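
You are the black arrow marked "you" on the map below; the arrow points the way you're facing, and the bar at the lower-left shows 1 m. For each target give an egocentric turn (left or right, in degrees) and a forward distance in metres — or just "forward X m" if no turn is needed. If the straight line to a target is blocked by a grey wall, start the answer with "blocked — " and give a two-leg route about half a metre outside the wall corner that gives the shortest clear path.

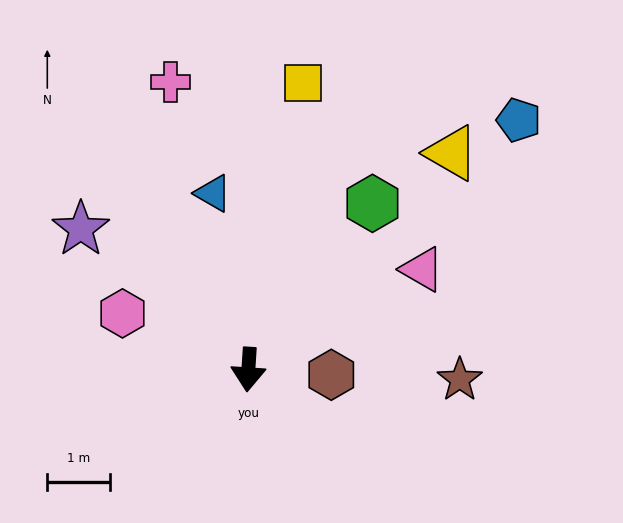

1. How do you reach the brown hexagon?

turn left 90°, forward 1.3 m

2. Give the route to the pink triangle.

turn left 124°, forward 3.2 m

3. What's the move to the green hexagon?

turn left 147°, forward 3.3 m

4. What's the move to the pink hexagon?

turn right 110°, forward 2.2 m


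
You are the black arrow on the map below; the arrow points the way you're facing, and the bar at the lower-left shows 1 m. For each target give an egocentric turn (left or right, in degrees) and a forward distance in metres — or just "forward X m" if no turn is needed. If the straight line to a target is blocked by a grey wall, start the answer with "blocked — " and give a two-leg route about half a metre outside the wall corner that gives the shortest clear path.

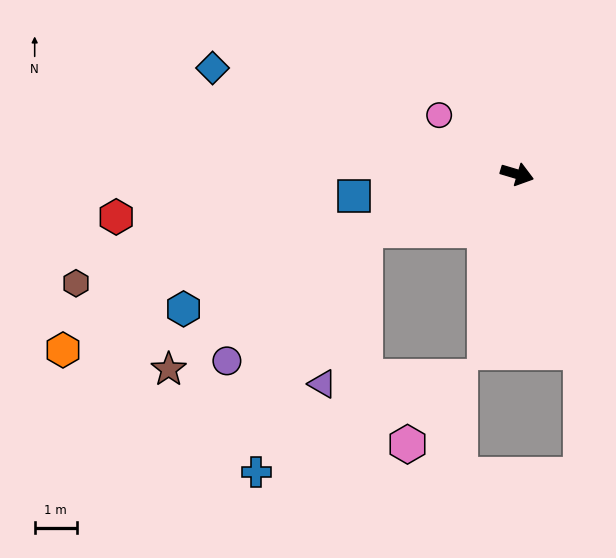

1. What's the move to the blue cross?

blocked — turn right 143°, forward 3.9 m, then turn left 45°, forward 6.3 m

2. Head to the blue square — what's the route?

turn right 156°, forward 3.9 m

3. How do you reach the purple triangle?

blocked — turn right 143°, forward 3.9 m, then turn left 54°, forward 3.8 m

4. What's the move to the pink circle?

turn left 159°, forward 2.3 m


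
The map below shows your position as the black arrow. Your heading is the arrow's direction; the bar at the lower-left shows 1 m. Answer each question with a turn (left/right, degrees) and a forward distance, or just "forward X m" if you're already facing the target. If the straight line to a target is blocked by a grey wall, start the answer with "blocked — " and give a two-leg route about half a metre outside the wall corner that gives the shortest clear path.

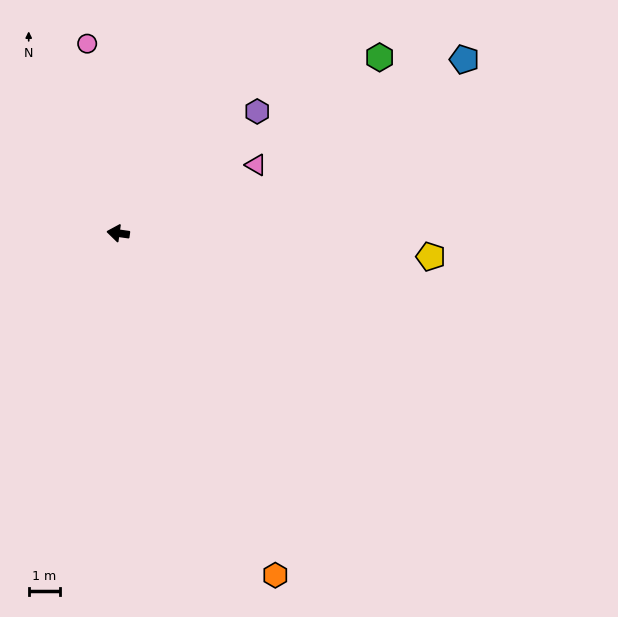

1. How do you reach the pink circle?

turn right 73°, forward 6.2 m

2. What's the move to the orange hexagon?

turn left 123°, forward 12.1 m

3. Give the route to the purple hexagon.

turn right 131°, forward 5.9 m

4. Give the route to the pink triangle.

turn right 146°, forward 4.9 m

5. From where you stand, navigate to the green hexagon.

turn right 138°, forward 10.1 m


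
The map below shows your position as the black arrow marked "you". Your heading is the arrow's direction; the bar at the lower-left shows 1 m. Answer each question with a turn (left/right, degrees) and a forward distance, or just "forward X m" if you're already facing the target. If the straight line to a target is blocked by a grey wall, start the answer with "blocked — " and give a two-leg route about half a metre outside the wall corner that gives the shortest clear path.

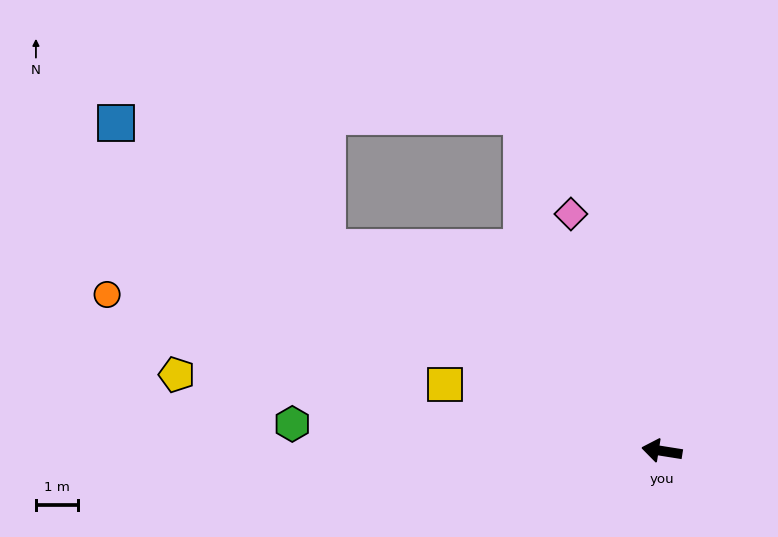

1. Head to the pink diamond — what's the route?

turn right 60°, forward 6.0 m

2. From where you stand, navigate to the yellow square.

turn right 8°, forward 5.4 m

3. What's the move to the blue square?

turn right 22°, forward 15.2 m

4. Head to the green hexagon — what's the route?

turn left 5°, forward 8.8 m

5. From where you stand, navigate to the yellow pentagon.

forward 11.7 m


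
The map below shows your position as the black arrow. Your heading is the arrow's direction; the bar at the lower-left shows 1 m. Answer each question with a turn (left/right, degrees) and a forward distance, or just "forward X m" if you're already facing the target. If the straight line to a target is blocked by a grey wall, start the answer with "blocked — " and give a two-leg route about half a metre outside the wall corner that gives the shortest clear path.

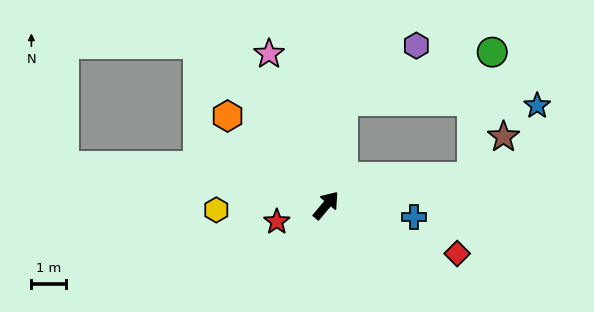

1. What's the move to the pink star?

turn left 61°, forward 4.6 m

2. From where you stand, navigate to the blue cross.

turn right 58°, forward 2.5 m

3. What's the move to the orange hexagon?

turn left 88°, forward 3.8 m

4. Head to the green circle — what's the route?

blocked — turn left 31°, forward 3.0 m, then turn right 63°, forward 4.5 m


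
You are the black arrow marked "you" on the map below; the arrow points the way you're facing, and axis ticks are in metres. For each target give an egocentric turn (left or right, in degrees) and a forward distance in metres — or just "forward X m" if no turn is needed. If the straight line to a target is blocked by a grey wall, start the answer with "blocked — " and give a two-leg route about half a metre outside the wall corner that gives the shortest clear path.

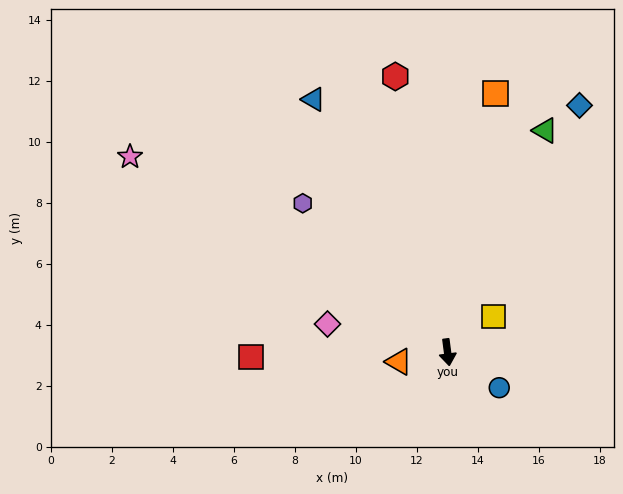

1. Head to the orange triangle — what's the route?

turn right 86°, forward 1.6 m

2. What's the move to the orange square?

turn left 162°, forward 8.6 m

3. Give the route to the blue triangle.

turn right 159°, forward 9.4 m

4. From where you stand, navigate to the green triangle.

turn left 149°, forward 7.9 m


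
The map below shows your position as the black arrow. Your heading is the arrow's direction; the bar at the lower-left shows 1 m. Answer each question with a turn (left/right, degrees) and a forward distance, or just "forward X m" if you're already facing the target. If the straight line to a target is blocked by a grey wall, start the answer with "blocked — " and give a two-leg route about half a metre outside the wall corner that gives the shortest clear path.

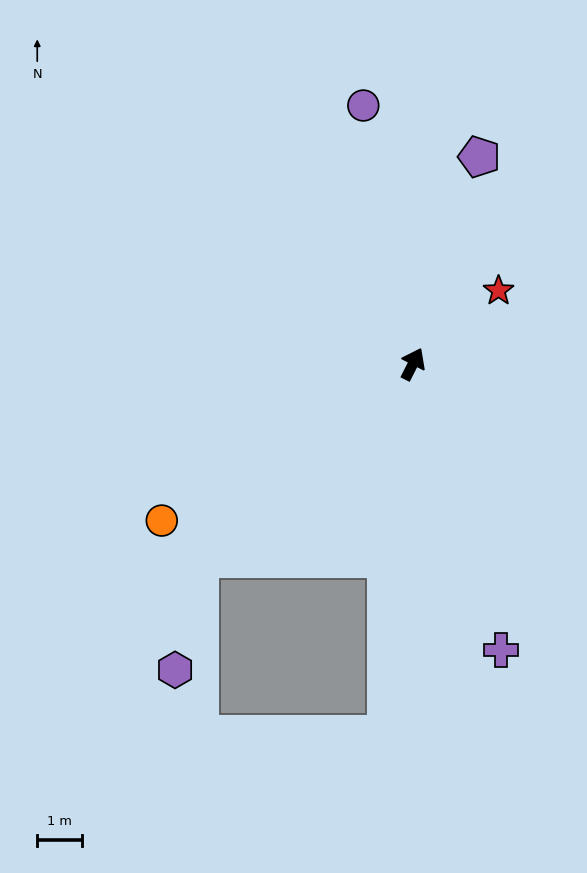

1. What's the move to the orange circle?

turn left 149°, forward 6.6 m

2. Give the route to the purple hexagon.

blocked — turn left 159°, forward 6.4 m, then turn left 36°, forward 2.5 m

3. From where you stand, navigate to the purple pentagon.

turn left 9°, forward 4.8 m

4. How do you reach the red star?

turn right 22°, forward 2.5 m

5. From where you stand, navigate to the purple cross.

turn right 136°, forward 6.7 m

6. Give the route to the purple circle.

turn left 38°, forward 5.9 m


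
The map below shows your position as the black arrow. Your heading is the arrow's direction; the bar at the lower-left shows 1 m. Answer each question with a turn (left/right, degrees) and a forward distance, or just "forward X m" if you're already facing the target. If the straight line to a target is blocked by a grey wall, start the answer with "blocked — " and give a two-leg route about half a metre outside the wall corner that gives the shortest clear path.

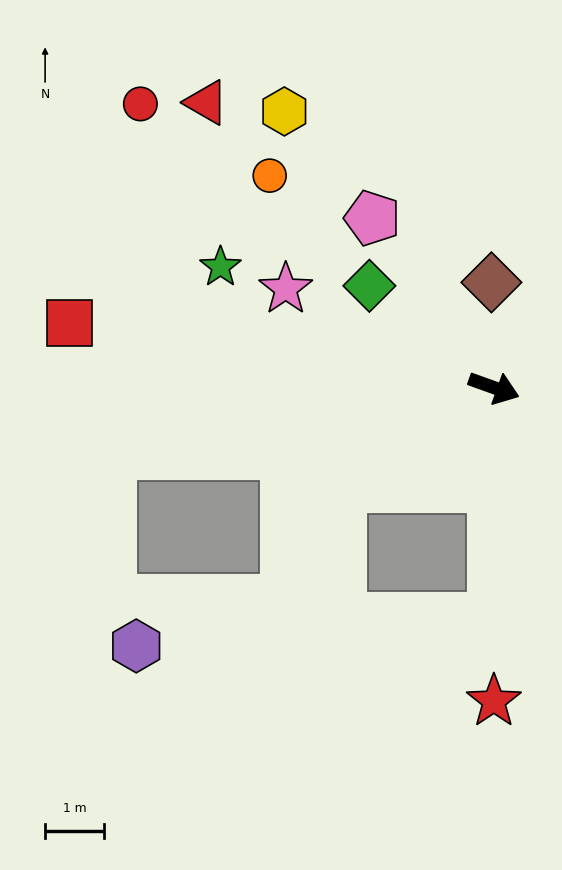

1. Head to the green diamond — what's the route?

turn left 161°, forward 2.7 m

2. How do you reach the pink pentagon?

turn left 145°, forward 3.5 m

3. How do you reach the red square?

turn right 169°, forward 7.3 m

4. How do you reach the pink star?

turn left 174°, forward 3.9 m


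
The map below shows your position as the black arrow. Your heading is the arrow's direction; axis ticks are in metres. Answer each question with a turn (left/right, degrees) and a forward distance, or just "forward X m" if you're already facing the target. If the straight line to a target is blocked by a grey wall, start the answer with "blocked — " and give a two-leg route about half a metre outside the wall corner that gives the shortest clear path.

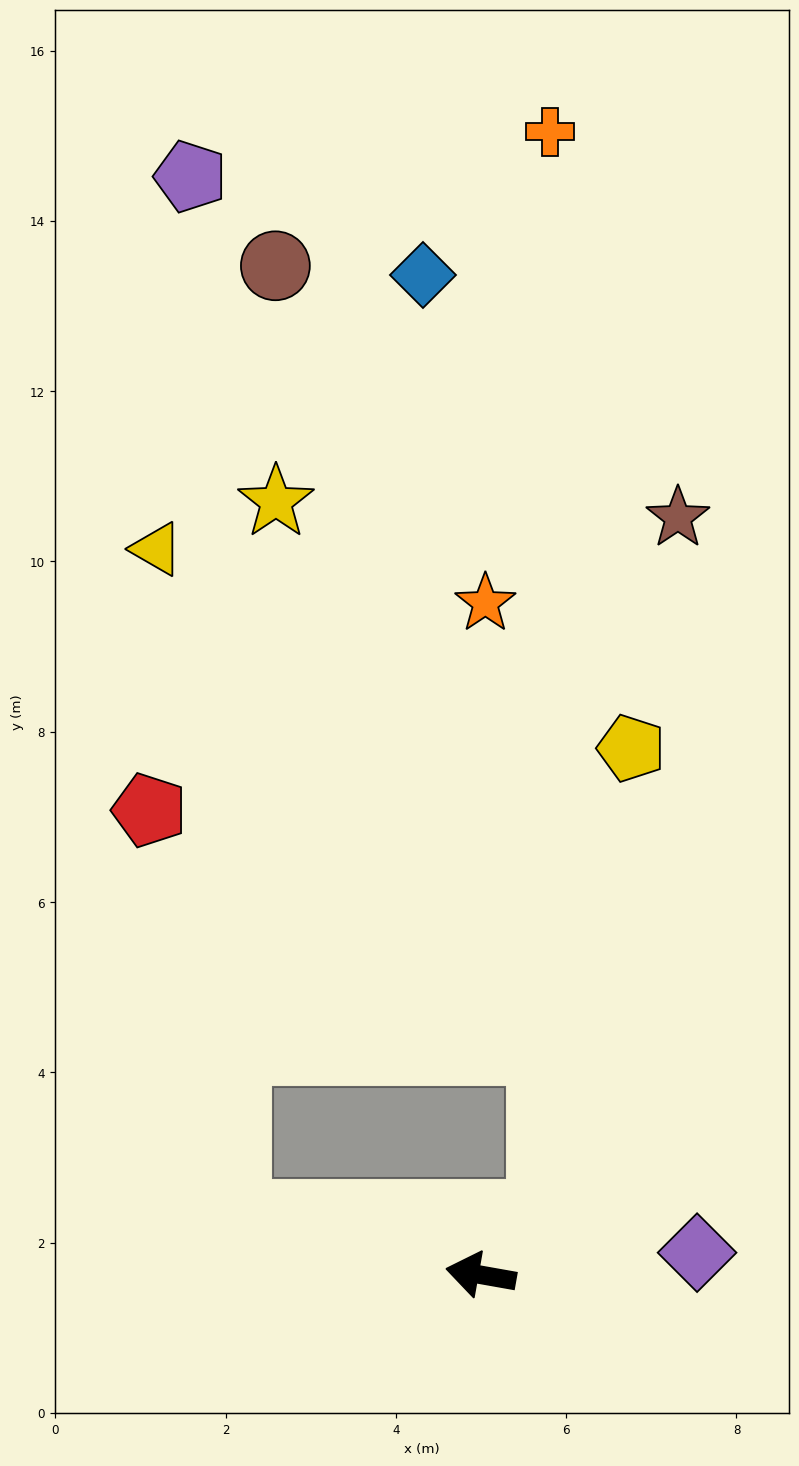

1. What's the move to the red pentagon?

blocked — turn right 3°, forward 3.0 m, then turn right 65°, forward 4.9 m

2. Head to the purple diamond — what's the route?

turn right 164°, forward 2.6 m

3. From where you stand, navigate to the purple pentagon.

blocked — turn right 3°, forward 3.0 m, then turn right 75°, forward 12.2 m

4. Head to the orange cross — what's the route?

blocked — turn right 127°, forward 1.0 m, then turn left 47°, forward 12.7 m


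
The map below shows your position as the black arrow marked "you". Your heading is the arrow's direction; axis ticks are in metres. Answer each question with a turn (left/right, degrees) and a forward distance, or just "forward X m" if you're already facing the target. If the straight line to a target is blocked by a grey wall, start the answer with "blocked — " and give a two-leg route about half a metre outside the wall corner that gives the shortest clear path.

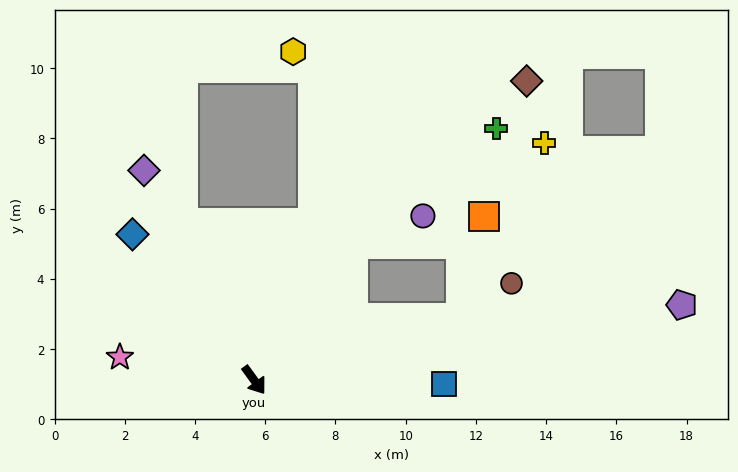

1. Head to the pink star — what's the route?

turn right 136°, forward 3.9 m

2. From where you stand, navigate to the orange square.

blocked — turn left 71°, forward 6.2 m, then turn left 60°, forward 3.0 m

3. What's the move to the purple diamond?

turn left 172°, forward 6.7 m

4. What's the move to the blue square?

turn left 53°, forward 5.4 m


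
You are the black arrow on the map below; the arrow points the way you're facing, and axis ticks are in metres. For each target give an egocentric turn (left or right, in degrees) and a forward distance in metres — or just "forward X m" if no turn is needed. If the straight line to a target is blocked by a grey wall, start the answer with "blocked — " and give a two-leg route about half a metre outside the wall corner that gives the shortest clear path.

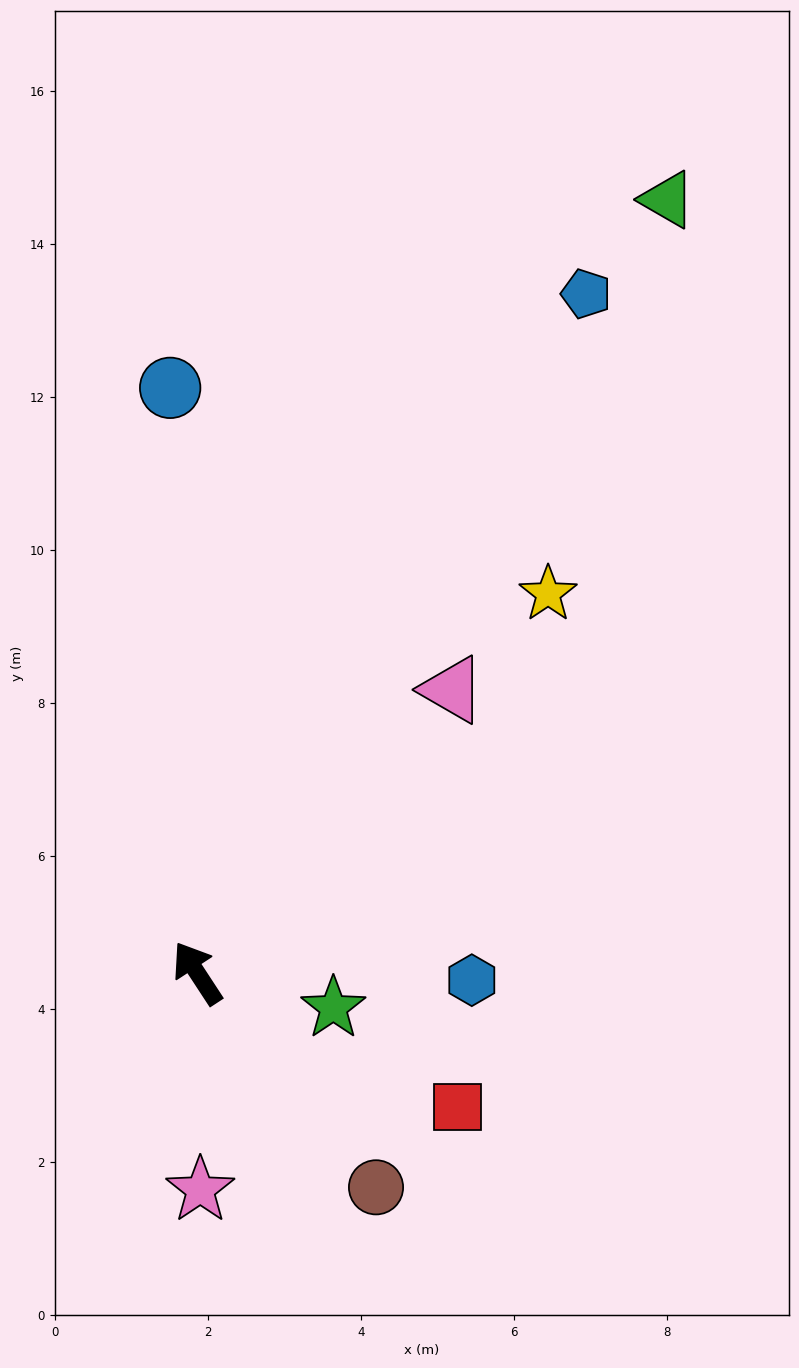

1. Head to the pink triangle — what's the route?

turn right 75°, forward 5.0 m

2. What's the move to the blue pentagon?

turn right 63°, forward 10.2 m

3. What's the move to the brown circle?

turn right 173°, forward 3.6 m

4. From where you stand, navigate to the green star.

turn right 138°, forward 1.8 m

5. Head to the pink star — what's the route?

turn left 148°, forward 2.8 m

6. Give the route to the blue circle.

turn right 31°, forward 7.7 m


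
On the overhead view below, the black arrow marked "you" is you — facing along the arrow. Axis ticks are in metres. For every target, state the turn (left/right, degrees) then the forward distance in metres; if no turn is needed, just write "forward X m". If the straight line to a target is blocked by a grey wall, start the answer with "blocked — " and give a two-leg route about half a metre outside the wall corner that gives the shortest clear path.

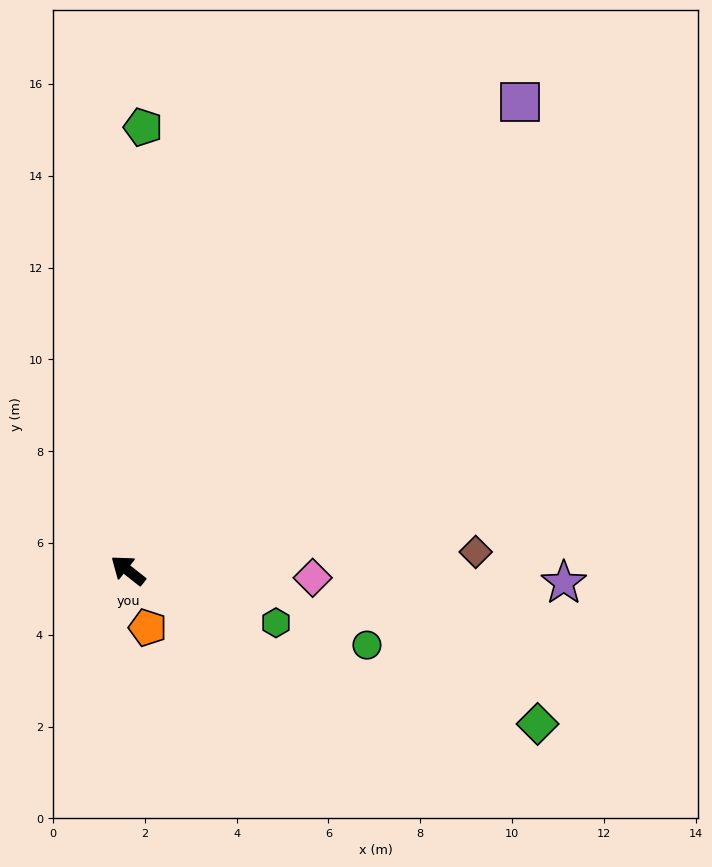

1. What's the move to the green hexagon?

turn right 161°, forward 3.4 m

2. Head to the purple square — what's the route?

turn right 92°, forward 13.3 m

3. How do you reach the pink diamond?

turn right 144°, forward 4.0 m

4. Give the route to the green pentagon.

turn right 54°, forward 9.7 m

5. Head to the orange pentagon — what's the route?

turn left 147°, forward 1.3 m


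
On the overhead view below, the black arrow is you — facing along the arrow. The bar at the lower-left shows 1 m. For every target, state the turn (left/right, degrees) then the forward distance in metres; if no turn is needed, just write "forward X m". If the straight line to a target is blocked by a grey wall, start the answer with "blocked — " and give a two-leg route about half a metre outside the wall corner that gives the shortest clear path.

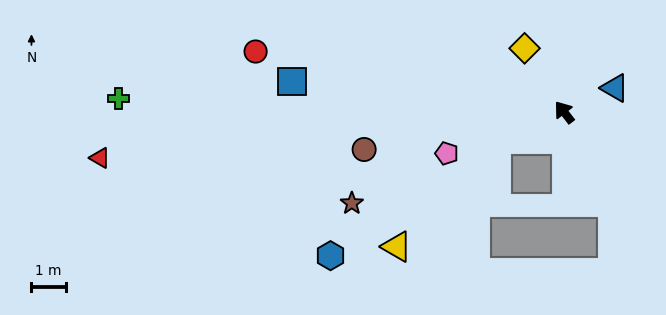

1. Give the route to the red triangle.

turn left 58°, forward 13.6 m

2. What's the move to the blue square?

turn left 46°, forward 8.0 m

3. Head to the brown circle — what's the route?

turn left 63°, forward 5.9 m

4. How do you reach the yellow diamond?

turn right 6°, forward 2.2 m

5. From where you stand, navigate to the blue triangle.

turn right 102°, forward 1.6 m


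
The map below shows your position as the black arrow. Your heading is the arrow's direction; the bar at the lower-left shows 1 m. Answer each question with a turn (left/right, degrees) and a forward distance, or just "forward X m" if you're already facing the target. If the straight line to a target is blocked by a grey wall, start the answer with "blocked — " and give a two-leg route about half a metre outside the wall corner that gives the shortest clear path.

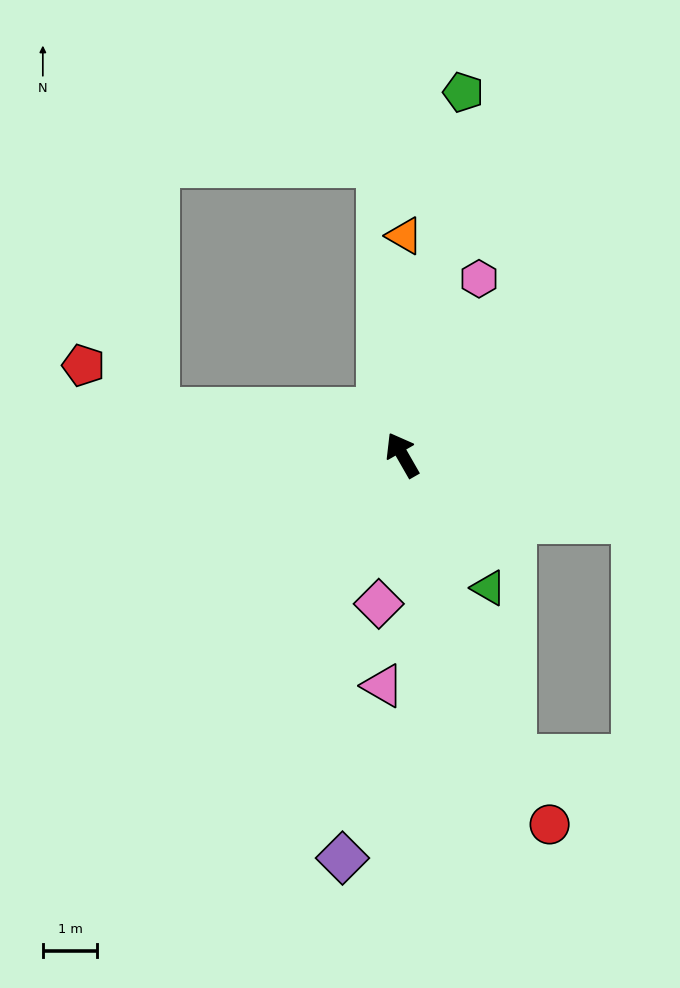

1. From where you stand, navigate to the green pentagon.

turn right 39°, forward 6.8 m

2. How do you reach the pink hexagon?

turn right 53°, forward 3.5 m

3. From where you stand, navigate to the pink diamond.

turn left 141°, forward 2.8 m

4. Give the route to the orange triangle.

turn right 30°, forward 4.0 m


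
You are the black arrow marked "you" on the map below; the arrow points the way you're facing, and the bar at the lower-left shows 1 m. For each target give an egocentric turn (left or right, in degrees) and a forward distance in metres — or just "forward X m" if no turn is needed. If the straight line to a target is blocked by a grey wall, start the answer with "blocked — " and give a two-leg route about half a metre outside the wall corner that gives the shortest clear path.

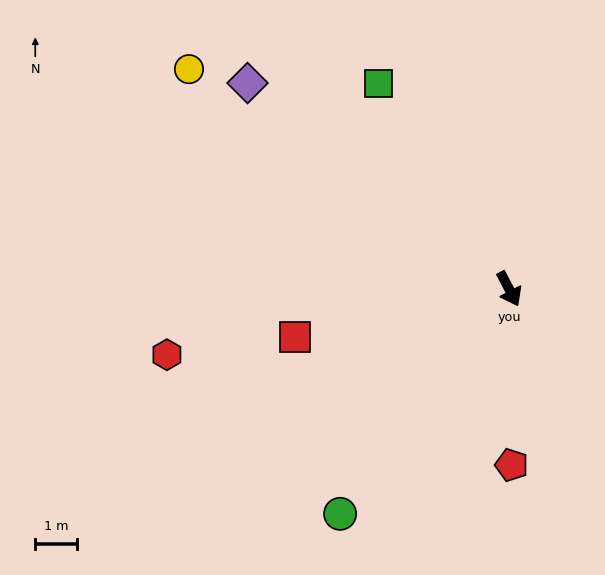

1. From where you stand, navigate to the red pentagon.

turn right 27°, forward 4.2 m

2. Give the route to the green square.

turn right 175°, forward 5.8 m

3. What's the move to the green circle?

turn right 64°, forward 6.7 m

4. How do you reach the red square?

turn right 105°, forward 5.2 m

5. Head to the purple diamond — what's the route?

turn right 156°, forward 8.0 m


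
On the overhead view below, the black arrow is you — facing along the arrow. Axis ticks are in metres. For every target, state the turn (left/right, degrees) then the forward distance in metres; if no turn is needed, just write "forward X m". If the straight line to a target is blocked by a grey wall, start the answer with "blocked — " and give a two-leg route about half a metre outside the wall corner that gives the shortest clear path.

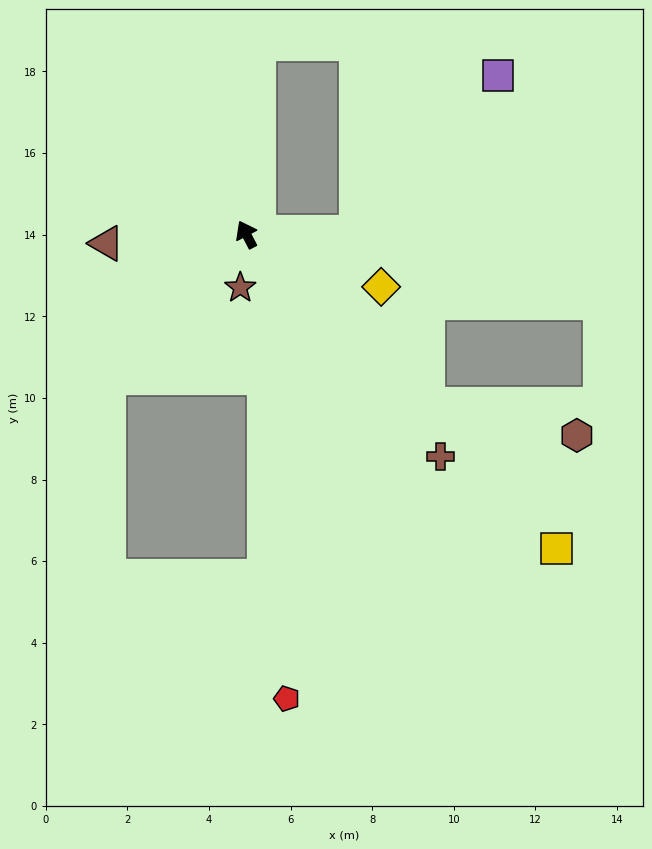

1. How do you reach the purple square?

blocked — turn right 116°, forward 2.7 m, then turn left 46°, forward 5.2 m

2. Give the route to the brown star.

turn left 146°, forward 1.3 m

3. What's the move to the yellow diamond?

turn right 139°, forward 3.5 m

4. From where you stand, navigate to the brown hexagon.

blocked — turn right 161°, forward 6.1 m, then turn left 32°, forward 3.7 m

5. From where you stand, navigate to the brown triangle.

turn left 66°, forward 3.4 m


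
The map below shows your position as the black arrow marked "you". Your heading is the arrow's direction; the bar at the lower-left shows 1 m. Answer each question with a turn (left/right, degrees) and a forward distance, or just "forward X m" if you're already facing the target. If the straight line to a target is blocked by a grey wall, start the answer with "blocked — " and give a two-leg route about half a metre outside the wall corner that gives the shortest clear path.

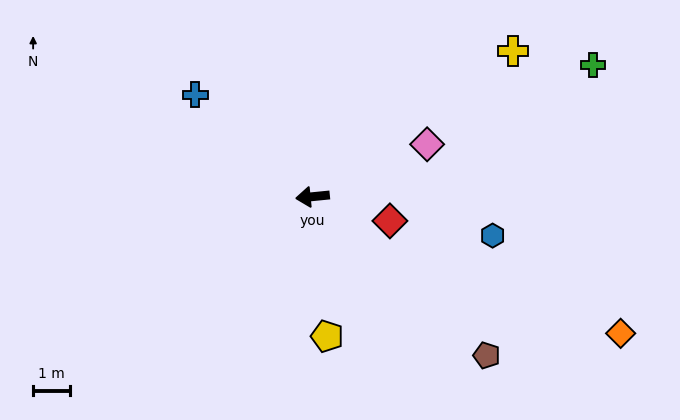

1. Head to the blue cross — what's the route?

turn right 47°, forward 4.2 m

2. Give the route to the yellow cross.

turn right 150°, forward 6.8 m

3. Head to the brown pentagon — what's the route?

turn left 132°, forward 6.4 m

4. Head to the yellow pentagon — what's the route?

turn left 90°, forward 3.8 m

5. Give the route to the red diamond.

turn left 157°, forward 2.2 m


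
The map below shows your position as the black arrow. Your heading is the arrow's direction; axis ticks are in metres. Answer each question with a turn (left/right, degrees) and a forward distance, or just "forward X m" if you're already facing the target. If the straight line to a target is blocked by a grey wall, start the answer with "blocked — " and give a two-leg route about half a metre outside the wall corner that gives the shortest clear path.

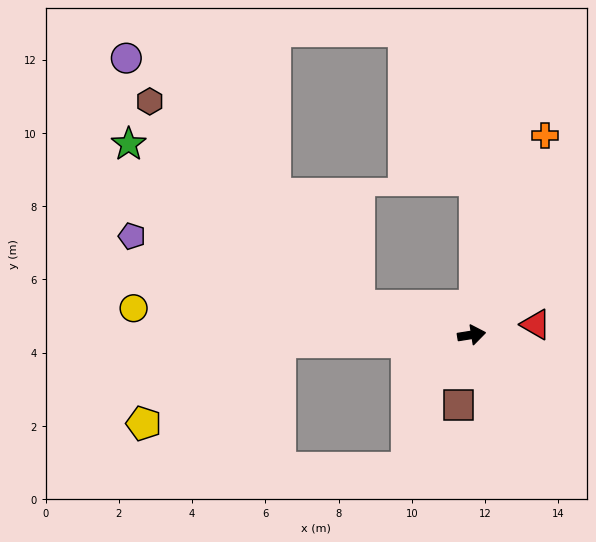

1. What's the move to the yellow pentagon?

blocked — turn left 173°, forward 5.2 m, then turn left 29°, forward 4.3 m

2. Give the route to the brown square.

turn right 110°, forward 2.0 m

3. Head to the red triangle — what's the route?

forward 1.8 m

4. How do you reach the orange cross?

turn left 61°, forward 5.8 m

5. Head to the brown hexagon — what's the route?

blocked — turn left 156°, forward 3.2 m, then turn right 29°, forward 8.0 m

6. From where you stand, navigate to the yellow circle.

turn left 166°, forward 9.3 m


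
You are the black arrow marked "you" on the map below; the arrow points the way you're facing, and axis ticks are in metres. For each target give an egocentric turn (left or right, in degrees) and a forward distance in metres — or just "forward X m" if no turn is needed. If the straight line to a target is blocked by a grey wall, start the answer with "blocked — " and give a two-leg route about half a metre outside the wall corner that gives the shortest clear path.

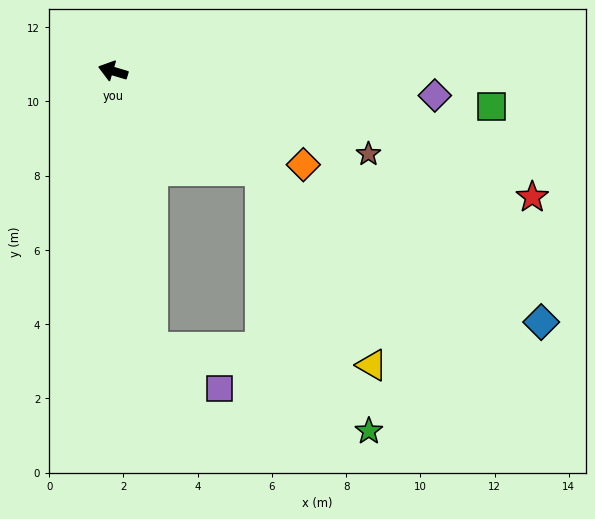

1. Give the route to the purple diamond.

turn right 168°, forward 8.7 m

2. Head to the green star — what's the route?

blocked — turn left 163°, forward 4.8 m, then turn right 34°, forward 7.6 m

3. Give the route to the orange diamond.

turn left 170°, forward 5.7 m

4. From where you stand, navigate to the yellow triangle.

blocked — turn left 163°, forward 4.8 m, then turn right 27°, forward 6.0 m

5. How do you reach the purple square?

blocked — turn left 115°, forward 7.5 m, then turn left 50°, forward 2.1 m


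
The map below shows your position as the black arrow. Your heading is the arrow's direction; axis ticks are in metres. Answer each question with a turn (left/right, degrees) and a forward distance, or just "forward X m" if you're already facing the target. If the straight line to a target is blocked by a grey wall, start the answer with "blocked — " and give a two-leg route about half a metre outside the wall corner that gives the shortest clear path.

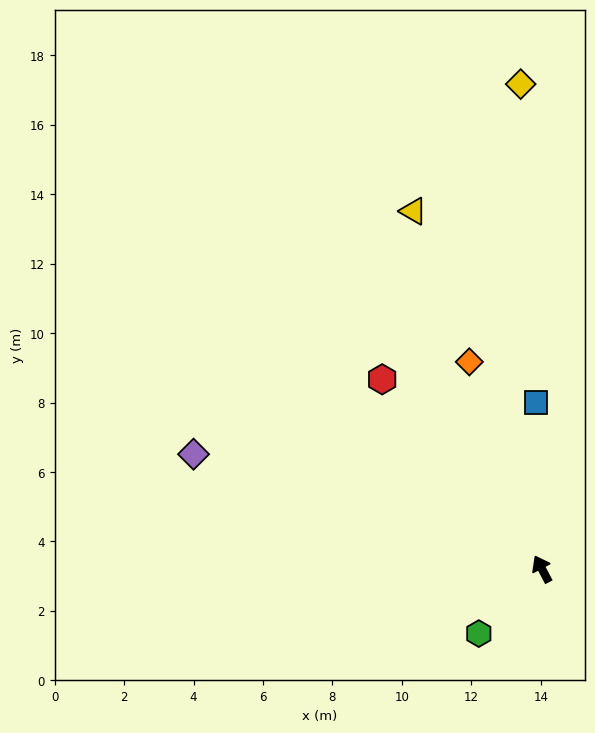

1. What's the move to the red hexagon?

turn left 12°, forward 7.1 m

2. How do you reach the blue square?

turn right 26°, forward 4.8 m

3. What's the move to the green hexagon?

turn left 108°, forward 2.6 m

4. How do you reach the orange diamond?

turn right 8°, forward 6.3 m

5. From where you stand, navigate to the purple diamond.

turn left 44°, forward 10.6 m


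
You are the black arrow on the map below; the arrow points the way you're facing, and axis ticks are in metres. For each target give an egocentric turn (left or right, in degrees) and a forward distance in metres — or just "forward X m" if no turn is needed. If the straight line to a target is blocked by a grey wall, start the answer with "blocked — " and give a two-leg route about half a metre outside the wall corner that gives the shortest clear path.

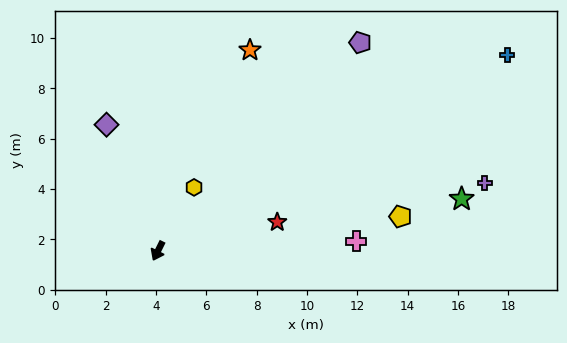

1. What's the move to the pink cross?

turn left 119°, forward 7.9 m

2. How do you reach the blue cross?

turn left 146°, forward 15.9 m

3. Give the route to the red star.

turn left 130°, forward 4.9 m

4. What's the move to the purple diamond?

turn right 131°, forward 5.4 m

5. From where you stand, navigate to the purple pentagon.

turn left 162°, forward 11.5 m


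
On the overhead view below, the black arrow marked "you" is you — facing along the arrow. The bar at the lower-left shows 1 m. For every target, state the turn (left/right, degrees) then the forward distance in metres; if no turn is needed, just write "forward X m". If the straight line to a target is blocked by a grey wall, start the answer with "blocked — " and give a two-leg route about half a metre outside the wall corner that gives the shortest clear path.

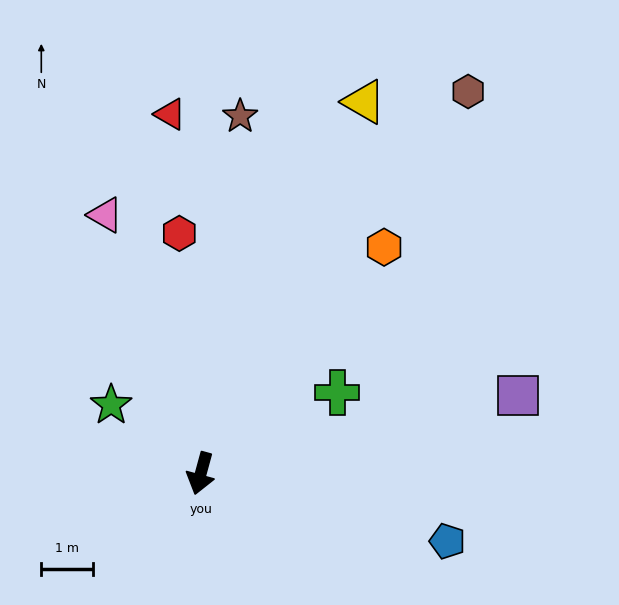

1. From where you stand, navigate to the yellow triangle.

turn left 172°, forward 7.8 m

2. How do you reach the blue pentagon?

turn left 90°, forward 4.9 m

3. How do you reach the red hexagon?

turn right 160°, forward 4.6 m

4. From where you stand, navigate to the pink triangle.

turn right 144°, forward 5.3 m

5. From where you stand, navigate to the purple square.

turn left 119°, forward 6.3 m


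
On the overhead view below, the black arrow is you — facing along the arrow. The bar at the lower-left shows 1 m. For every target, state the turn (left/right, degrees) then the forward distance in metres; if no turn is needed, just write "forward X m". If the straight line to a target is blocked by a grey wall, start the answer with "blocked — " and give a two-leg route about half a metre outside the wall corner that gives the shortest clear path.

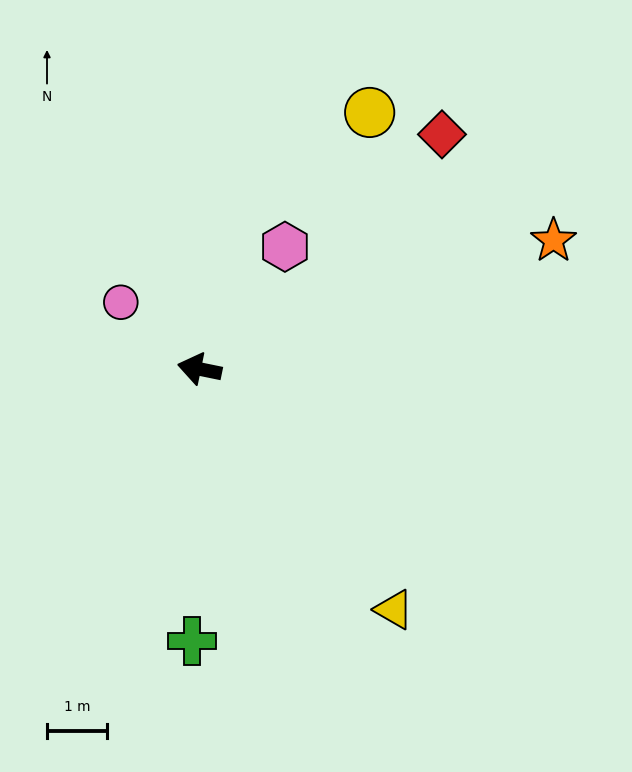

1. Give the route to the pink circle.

turn right 29°, forward 1.7 m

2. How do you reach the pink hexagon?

turn right 113°, forward 2.5 m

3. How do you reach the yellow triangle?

turn left 141°, forward 5.2 m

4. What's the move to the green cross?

turn left 100°, forward 4.5 m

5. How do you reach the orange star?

turn right 148°, forward 6.3 m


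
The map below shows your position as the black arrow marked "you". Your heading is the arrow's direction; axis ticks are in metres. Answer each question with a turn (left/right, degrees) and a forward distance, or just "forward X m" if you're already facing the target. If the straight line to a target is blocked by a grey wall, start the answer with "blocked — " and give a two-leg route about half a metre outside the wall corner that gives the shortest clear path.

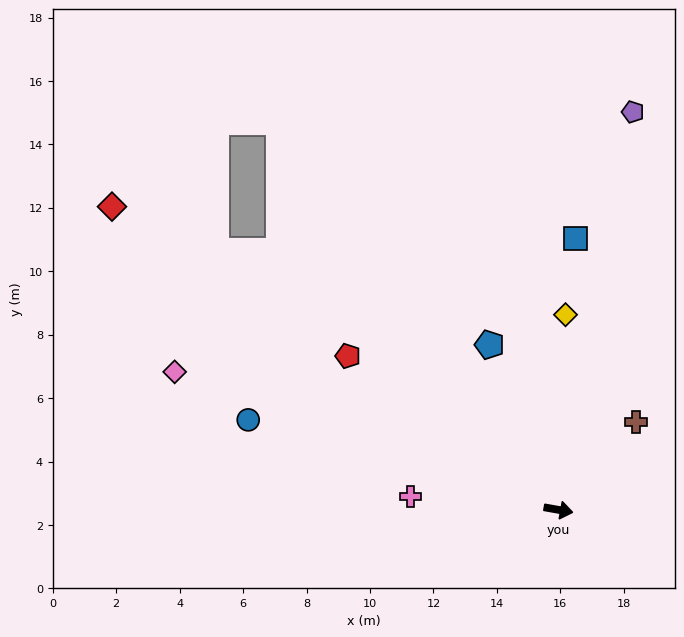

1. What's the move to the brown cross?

turn left 59°, forward 3.7 m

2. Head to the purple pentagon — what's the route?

turn left 89°, forward 12.8 m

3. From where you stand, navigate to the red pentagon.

turn left 154°, forward 8.2 m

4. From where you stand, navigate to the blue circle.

turn left 174°, forward 10.2 m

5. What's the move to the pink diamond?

turn left 170°, forward 12.9 m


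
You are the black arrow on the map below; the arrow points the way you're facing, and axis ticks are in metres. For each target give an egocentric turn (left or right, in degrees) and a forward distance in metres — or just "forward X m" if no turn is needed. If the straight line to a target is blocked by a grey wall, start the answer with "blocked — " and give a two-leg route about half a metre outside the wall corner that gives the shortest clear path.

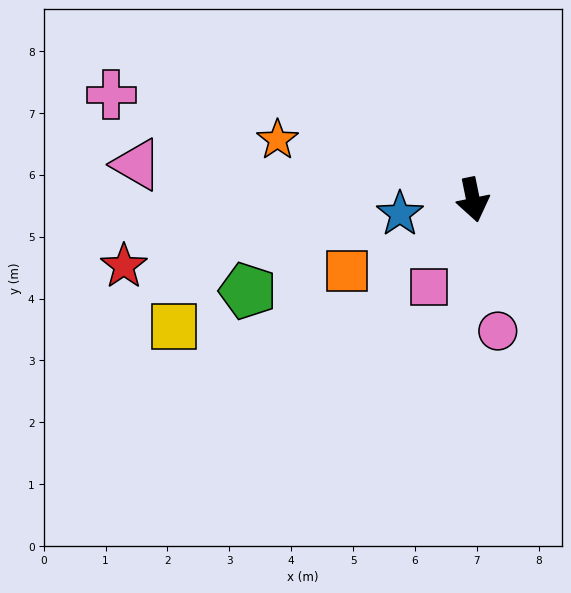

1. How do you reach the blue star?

turn right 91°, forward 1.2 m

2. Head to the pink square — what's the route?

turn right 38°, forward 1.6 m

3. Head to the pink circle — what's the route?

forward 2.2 m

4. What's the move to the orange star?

turn right 119°, forward 3.3 m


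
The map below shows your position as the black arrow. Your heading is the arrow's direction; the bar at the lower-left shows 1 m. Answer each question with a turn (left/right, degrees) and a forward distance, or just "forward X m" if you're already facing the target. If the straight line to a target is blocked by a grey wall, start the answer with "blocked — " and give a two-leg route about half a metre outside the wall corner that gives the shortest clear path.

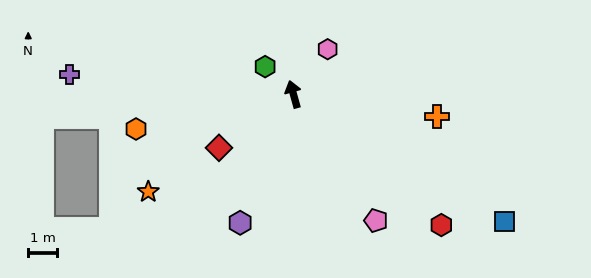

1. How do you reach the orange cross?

turn right 114°, forward 5.0 m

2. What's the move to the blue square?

turn right 137°, forward 8.4 m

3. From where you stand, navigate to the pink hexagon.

turn right 53°, forward 1.9 m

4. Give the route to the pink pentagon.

turn right 162°, forward 5.2 m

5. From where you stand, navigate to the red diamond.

turn left 110°, forward 3.1 m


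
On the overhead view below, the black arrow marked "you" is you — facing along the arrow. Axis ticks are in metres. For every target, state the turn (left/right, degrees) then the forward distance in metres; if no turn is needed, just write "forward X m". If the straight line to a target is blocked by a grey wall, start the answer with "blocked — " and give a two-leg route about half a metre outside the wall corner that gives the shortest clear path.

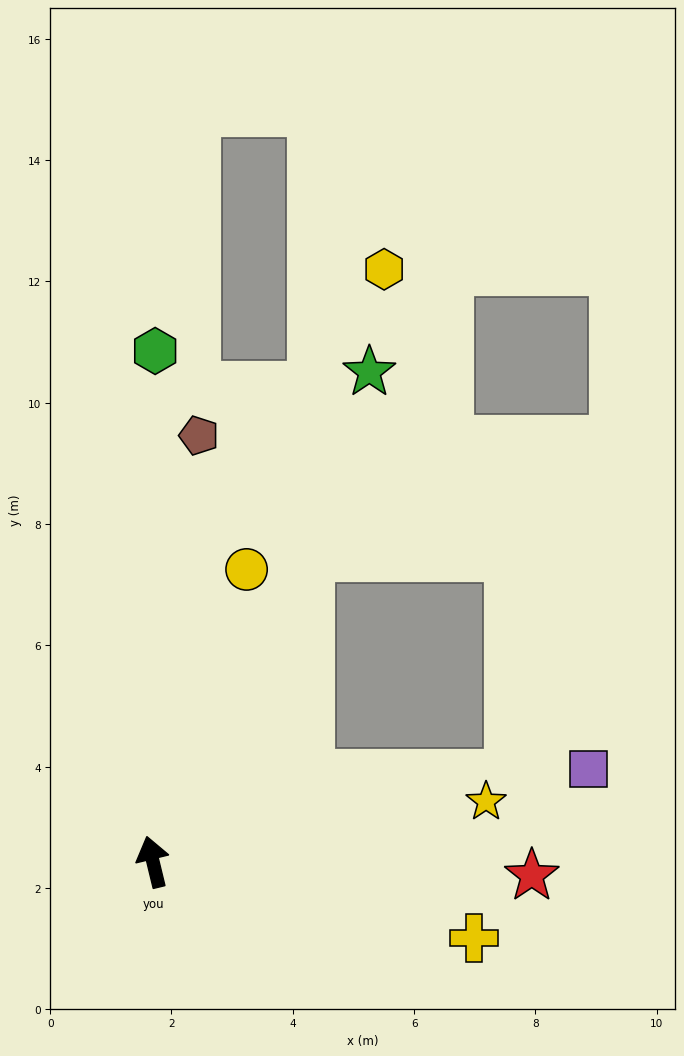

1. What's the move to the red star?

turn right 106°, forward 6.2 m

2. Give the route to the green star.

turn right 37°, forward 8.8 m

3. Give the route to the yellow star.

turn right 93°, forward 5.6 m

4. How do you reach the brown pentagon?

turn right 20°, forward 7.1 m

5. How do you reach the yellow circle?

turn right 31°, forward 5.1 m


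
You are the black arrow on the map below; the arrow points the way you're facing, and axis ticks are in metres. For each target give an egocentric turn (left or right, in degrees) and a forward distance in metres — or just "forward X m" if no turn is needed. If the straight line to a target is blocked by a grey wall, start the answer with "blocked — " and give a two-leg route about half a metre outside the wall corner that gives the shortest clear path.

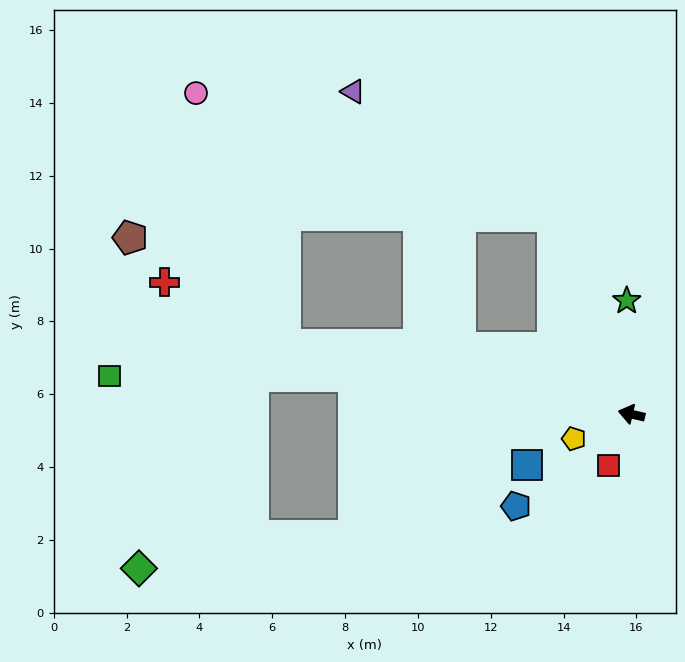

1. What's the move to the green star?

turn right 75°, forward 3.1 m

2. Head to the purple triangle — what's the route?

blocked — turn right 55°, forward 5.9 m, then turn left 36°, forward 6.4 m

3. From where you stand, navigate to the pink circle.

blocked — forward 9.7 m, then turn right 57°, forward 7.3 m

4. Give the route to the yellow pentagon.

turn left 36°, forward 1.7 m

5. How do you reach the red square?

turn left 79°, forward 1.5 m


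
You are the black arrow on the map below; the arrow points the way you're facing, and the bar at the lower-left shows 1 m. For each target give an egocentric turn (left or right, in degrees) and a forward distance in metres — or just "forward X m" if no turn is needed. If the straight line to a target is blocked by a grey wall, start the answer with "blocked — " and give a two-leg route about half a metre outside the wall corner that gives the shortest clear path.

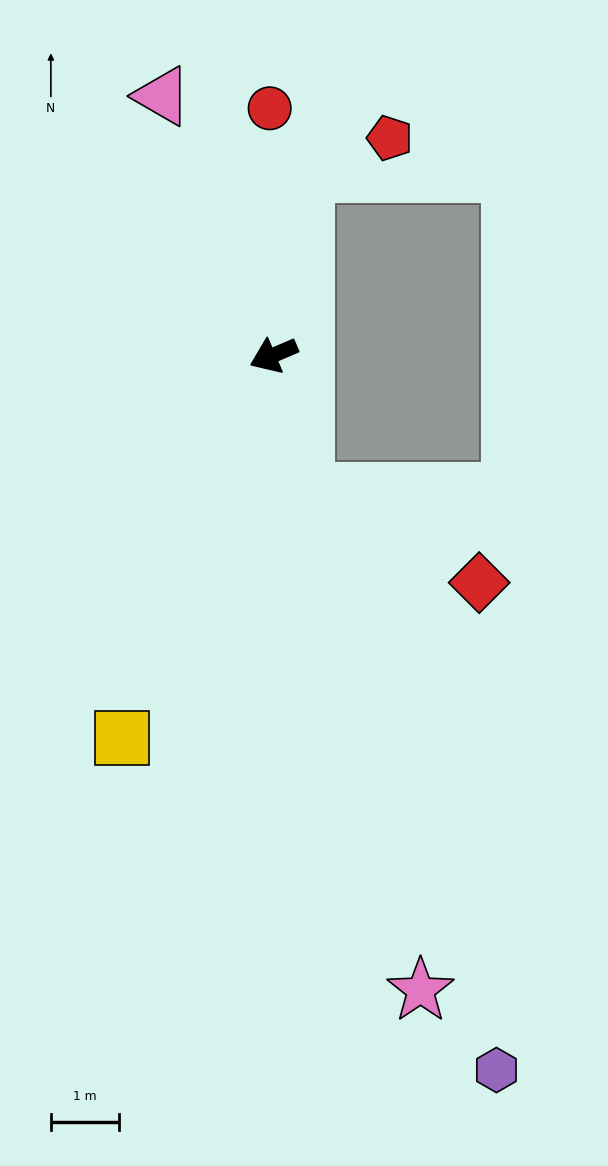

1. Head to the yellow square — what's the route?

turn left 45°, forward 6.0 m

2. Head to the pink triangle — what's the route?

turn right 90°, forward 4.1 m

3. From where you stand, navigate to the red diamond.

blocked — turn left 80°, forward 2.1 m, then turn left 49°, forward 2.9 m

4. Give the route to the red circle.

turn right 112°, forward 3.6 m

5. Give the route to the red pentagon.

blocked — turn right 123°, forward 2.7 m, then turn right 58°, forward 1.3 m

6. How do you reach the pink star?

turn left 80°, forward 9.5 m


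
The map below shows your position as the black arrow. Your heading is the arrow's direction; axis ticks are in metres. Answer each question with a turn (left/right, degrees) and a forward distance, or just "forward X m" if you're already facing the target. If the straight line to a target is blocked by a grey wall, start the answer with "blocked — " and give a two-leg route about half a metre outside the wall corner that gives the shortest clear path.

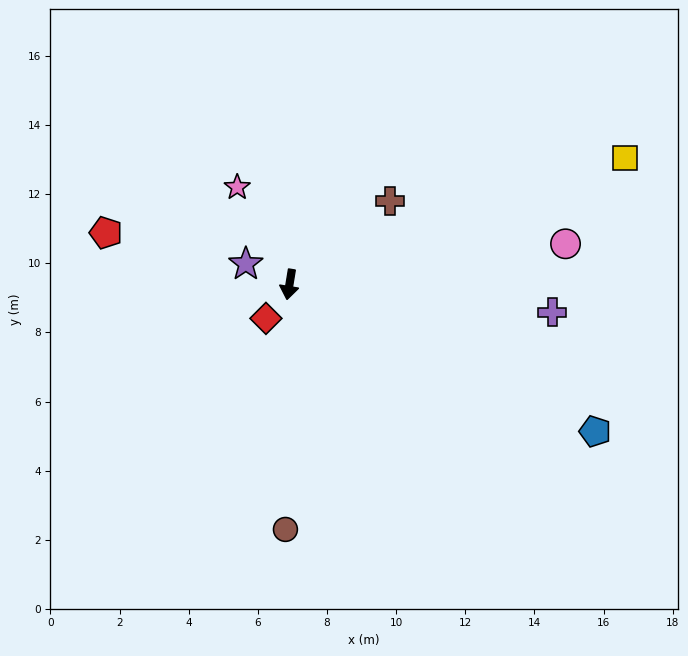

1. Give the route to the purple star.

turn right 106°, forward 1.4 m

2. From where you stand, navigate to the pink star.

turn right 142°, forward 3.2 m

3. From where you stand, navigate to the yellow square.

turn left 120°, forward 10.4 m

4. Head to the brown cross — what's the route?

turn left 139°, forward 3.8 m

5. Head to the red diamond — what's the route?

turn right 25°, forward 1.2 m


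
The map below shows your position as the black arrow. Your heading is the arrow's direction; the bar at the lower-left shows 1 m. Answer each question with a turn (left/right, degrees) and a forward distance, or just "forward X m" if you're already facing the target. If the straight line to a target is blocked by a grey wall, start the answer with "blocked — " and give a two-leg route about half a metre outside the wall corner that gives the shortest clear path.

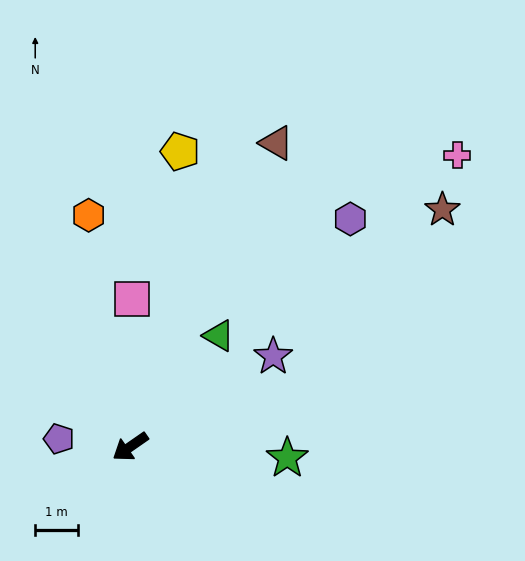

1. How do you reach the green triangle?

turn right 163°, forward 3.3 m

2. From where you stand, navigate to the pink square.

turn right 125°, forward 3.4 m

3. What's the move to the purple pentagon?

turn right 41°, forward 1.7 m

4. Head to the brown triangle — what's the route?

turn right 150°, forward 7.8 m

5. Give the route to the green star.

turn left 141°, forward 3.6 m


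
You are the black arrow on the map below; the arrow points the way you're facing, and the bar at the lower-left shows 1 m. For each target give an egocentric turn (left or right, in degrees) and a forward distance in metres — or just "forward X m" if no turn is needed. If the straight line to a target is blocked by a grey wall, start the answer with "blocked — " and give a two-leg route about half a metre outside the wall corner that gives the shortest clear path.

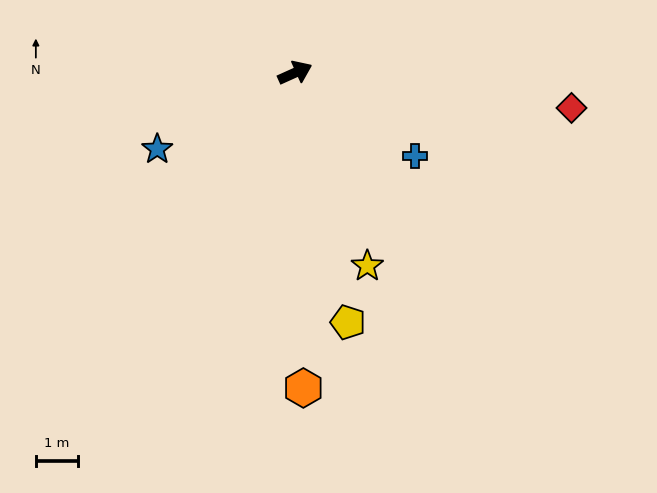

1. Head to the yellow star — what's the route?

turn right 94°, forward 4.9 m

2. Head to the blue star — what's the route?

turn right 175°, forward 3.7 m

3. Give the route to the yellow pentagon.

turn right 102°, forward 6.0 m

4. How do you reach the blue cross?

turn right 59°, forward 3.5 m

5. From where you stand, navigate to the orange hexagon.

turn right 113°, forward 7.5 m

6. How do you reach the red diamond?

turn right 32°, forward 6.6 m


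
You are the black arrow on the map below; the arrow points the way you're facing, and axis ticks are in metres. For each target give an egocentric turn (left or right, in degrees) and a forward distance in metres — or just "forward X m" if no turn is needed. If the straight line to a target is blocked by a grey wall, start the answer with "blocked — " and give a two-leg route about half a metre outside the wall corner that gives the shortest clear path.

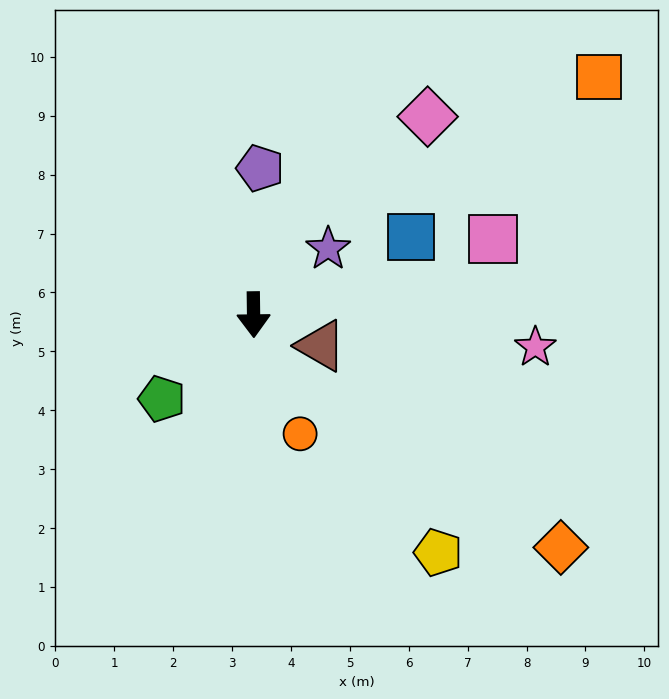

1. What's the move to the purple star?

turn left 131°, forward 1.7 m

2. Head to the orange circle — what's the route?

turn left 21°, forward 2.2 m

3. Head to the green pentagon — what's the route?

turn right 48°, forward 2.1 m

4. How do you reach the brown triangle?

turn left 65°, forward 1.3 m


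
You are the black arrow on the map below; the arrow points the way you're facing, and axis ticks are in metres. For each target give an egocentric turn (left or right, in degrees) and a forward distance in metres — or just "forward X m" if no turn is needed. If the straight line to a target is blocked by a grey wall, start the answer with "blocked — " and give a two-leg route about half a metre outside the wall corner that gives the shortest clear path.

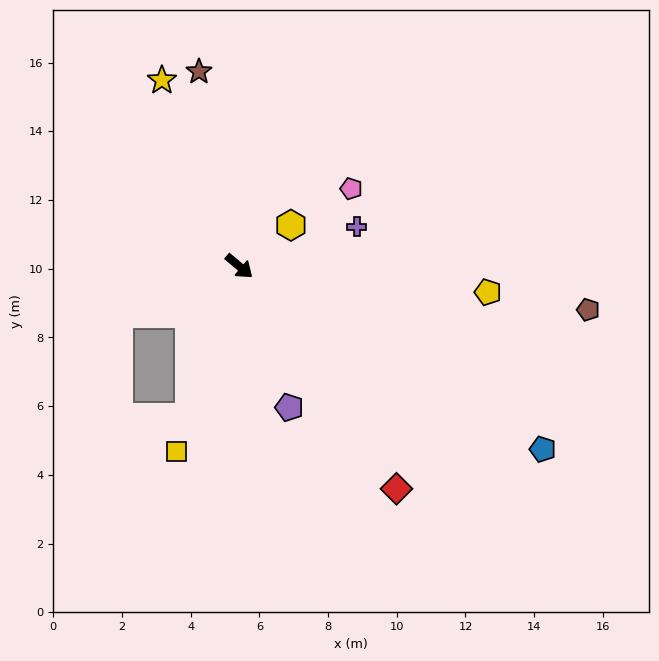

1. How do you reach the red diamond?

turn right 15°, forward 7.9 m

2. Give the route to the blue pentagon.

turn left 9°, forward 10.3 m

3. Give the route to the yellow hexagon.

turn left 79°, forward 1.9 m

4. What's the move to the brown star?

turn left 142°, forward 5.8 m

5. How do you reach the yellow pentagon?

turn left 34°, forward 7.3 m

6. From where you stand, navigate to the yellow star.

turn left 153°, forward 5.9 m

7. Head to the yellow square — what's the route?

turn right 69°, forward 5.7 m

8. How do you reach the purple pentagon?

turn right 30°, forward 4.4 m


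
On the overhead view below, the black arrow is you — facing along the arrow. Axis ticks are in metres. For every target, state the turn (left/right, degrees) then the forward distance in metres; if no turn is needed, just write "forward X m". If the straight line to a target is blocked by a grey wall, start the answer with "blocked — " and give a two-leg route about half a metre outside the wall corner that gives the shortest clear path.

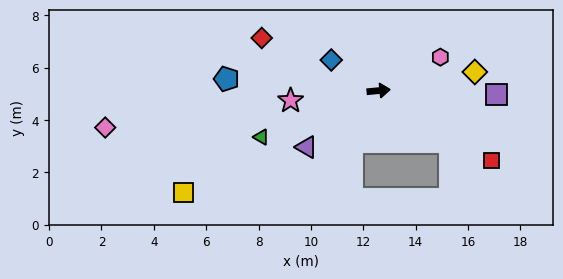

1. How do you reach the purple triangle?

turn right 147°, forward 3.5 m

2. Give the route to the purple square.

turn right 7°, forward 4.5 m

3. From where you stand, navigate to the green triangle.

turn right 164°, forward 4.8 m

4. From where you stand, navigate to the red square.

turn right 37°, forward 5.1 m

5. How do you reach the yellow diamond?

turn left 5°, forward 3.7 m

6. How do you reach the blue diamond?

turn left 142°, forward 2.2 m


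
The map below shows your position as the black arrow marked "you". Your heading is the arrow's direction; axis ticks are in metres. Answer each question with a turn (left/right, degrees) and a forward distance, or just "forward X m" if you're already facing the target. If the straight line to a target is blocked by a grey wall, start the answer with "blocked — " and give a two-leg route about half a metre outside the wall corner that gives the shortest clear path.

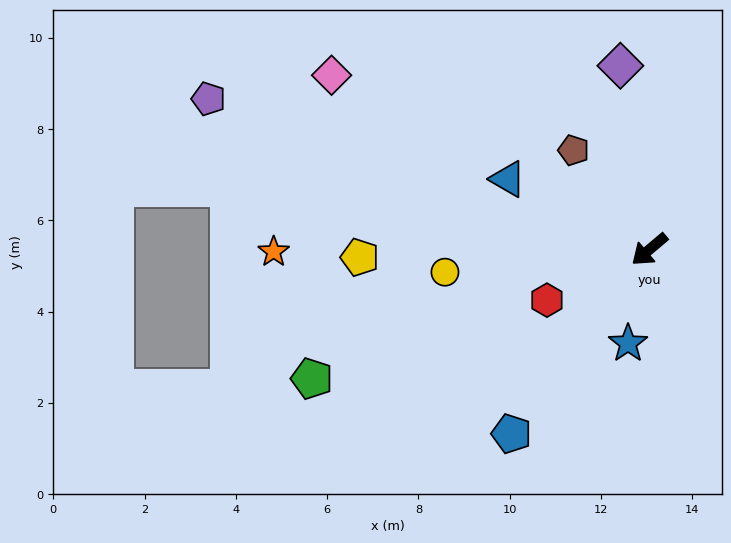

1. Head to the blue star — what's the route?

turn left 37°, forward 2.1 m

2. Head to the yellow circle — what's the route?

turn right 34°, forward 4.5 m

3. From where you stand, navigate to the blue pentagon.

turn left 13°, forward 5.0 m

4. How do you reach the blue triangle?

turn right 67°, forward 3.5 m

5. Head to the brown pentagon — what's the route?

turn right 93°, forward 2.7 m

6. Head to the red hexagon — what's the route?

turn right 14°, forward 2.5 m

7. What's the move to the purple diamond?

turn right 121°, forward 4.1 m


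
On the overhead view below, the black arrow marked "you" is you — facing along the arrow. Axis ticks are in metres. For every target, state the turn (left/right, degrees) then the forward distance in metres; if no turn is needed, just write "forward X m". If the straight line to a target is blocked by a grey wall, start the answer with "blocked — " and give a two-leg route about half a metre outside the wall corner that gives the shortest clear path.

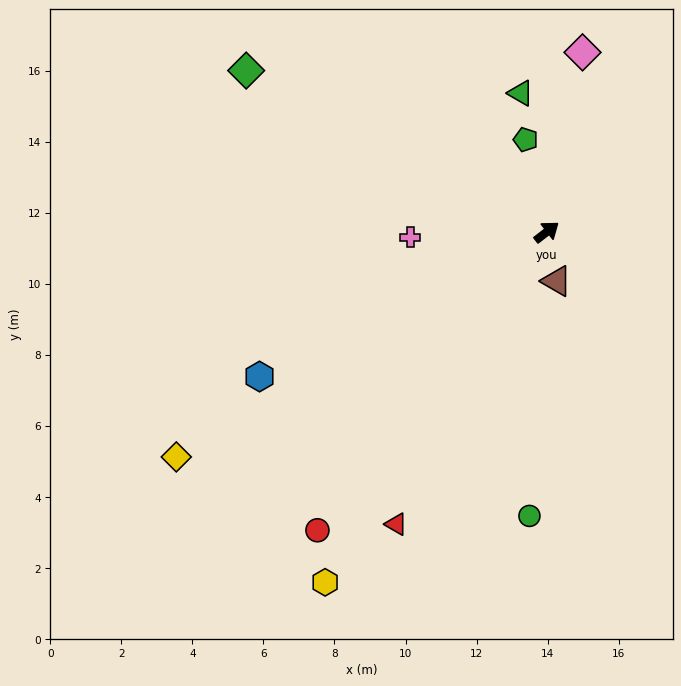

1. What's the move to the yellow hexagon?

turn right 160°, forward 11.7 m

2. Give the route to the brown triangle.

turn right 116°, forward 1.4 m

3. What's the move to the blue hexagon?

turn left 169°, forward 9.0 m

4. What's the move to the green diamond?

turn left 114°, forward 9.6 m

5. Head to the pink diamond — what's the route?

turn left 41°, forward 5.2 m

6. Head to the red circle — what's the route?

turn right 165°, forward 10.6 m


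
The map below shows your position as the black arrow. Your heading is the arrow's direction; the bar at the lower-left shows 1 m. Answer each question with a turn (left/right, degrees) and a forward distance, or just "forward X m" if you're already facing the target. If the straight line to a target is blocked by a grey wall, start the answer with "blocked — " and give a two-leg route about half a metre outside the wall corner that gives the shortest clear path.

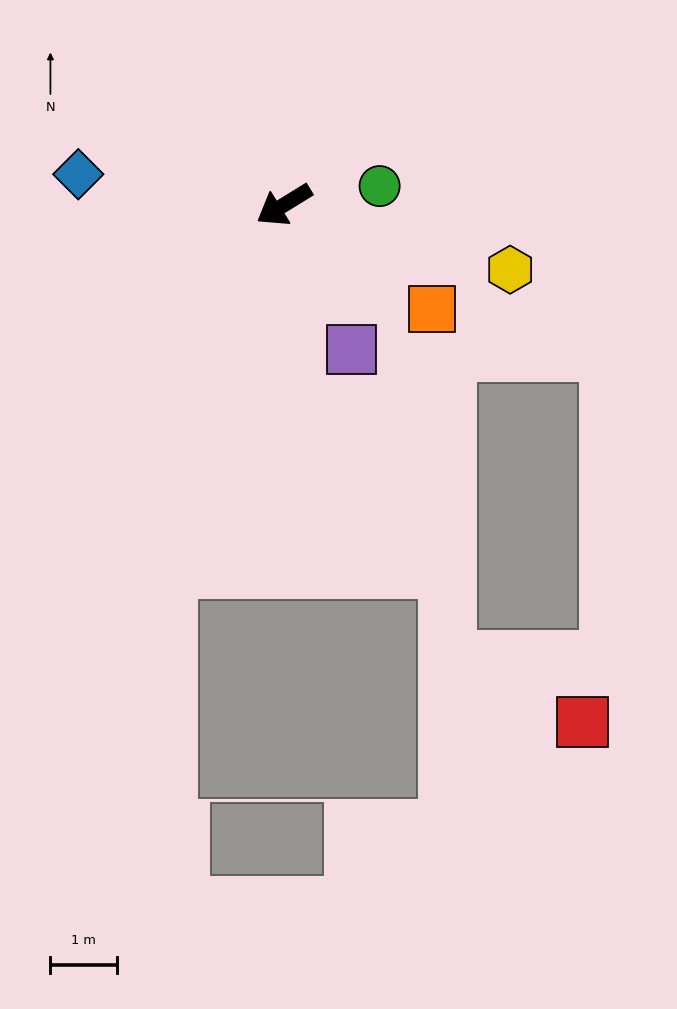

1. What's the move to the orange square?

turn left 113°, forward 2.7 m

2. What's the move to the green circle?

turn left 160°, forward 1.5 m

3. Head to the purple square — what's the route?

turn left 83°, forward 2.4 m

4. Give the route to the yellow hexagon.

turn left 132°, forward 3.5 m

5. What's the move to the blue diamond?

turn right 40°, forward 3.1 m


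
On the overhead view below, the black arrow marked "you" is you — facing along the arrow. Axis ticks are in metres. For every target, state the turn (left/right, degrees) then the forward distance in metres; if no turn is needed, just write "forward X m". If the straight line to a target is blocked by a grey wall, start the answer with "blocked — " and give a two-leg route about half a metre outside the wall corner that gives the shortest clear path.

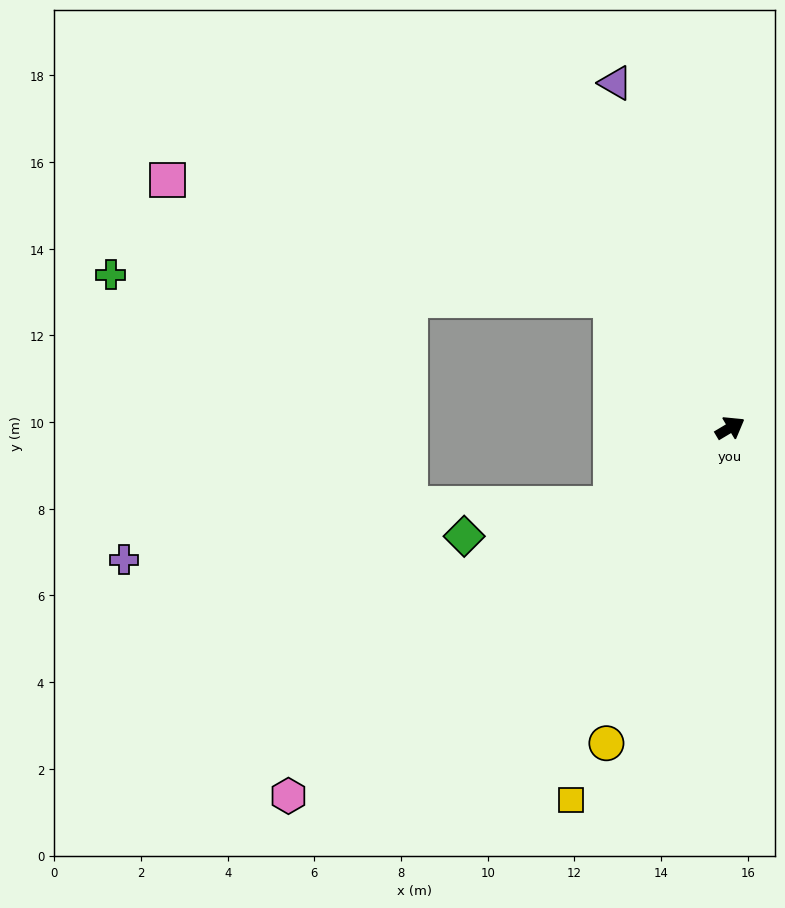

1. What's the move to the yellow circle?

turn right 142°, forward 7.8 m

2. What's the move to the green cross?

blocked — turn left 102°, forward 4.0 m, then turn left 44°, forward 11.6 m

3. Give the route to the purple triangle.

turn left 78°, forward 8.4 m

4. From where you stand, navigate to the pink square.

blocked — turn left 102°, forward 4.0 m, then turn left 32°, forward 10.6 m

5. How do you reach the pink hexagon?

turn right 171°, forward 13.3 m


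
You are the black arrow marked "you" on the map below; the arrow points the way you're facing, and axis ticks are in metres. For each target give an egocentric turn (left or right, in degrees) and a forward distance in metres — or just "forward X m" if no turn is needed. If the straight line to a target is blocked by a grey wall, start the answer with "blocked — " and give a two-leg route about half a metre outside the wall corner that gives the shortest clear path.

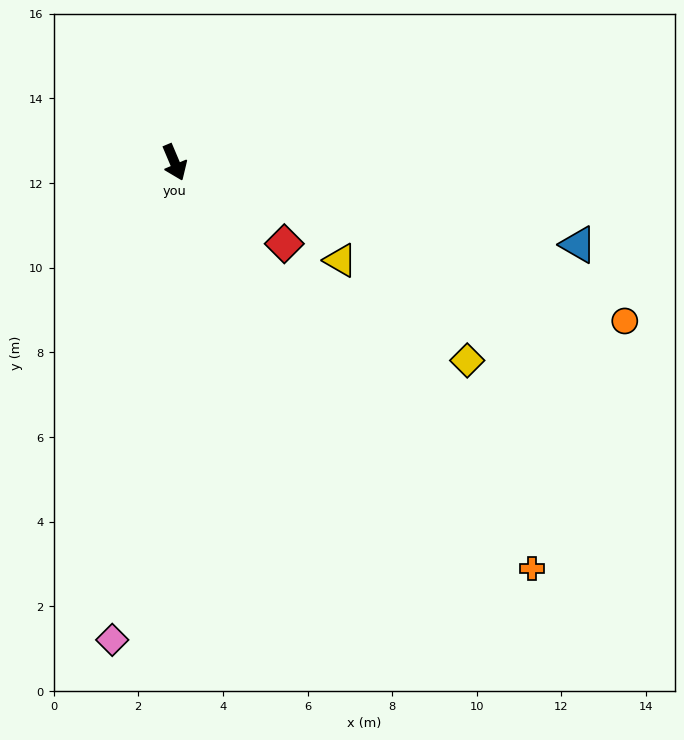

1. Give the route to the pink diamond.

turn right 30°, forward 11.4 m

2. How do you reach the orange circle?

turn left 48°, forward 11.3 m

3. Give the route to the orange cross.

turn left 18°, forward 12.8 m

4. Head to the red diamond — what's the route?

turn left 31°, forward 3.2 m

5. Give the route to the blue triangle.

turn left 56°, forward 9.7 m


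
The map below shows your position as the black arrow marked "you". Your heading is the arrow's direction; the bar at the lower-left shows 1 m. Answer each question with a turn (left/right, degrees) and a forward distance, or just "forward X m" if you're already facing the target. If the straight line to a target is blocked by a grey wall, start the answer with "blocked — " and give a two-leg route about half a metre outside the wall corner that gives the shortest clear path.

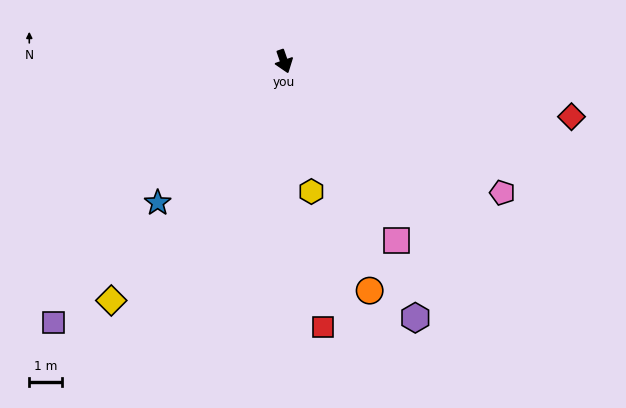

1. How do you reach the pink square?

turn left 13°, forward 6.5 m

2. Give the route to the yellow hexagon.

turn right 7°, forward 4.1 m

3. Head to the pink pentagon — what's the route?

turn left 40°, forward 7.8 m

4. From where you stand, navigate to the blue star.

turn right 61°, forward 5.8 m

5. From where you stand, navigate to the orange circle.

forward 7.5 m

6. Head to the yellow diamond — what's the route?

turn right 55°, forward 9.1 m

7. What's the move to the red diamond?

turn left 60°, forward 9.0 m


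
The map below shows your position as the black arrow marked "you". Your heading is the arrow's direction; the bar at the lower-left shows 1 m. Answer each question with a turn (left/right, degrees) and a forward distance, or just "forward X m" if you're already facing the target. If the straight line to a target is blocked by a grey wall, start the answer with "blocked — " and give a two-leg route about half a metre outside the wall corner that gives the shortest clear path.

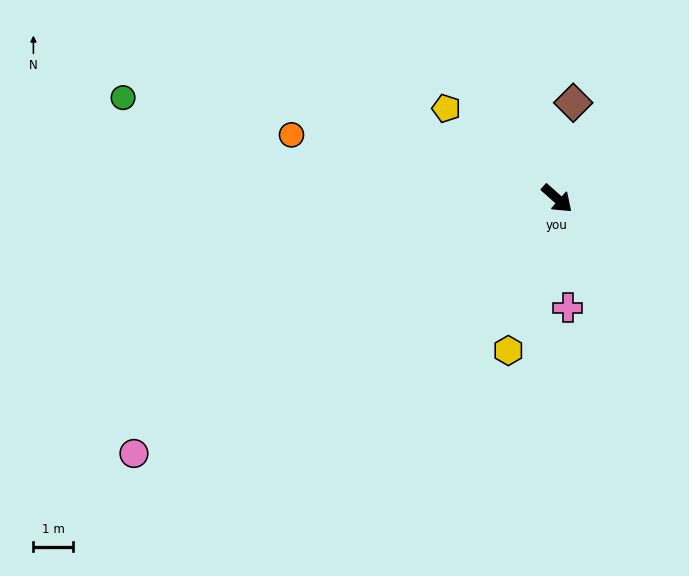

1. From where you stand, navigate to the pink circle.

turn right 107°, forward 12.4 m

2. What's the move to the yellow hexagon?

turn right 66°, forward 4.0 m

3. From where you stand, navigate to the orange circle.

turn right 152°, forward 6.8 m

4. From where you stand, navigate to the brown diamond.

turn left 122°, forward 2.4 m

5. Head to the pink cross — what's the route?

turn right 43°, forward 2.8 m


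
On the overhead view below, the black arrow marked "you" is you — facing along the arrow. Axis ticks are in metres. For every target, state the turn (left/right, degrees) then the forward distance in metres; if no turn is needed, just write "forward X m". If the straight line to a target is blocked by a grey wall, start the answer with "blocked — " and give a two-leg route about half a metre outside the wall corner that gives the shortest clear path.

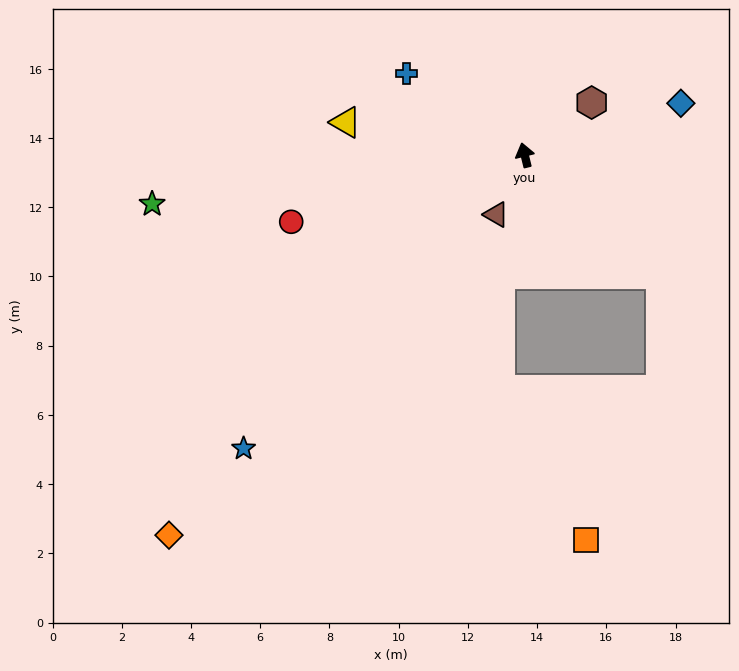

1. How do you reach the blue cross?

turn left 42°, forward 4.1 m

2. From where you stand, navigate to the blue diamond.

turn right 85°, forward 4.8 m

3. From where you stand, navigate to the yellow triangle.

turn left 66°, forward 5.3 m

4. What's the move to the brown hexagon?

turn right 66°, forward 2.5 m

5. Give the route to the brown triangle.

turn left 141°, forward 1.9 m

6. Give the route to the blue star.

turn left 122°, forward 11.7 m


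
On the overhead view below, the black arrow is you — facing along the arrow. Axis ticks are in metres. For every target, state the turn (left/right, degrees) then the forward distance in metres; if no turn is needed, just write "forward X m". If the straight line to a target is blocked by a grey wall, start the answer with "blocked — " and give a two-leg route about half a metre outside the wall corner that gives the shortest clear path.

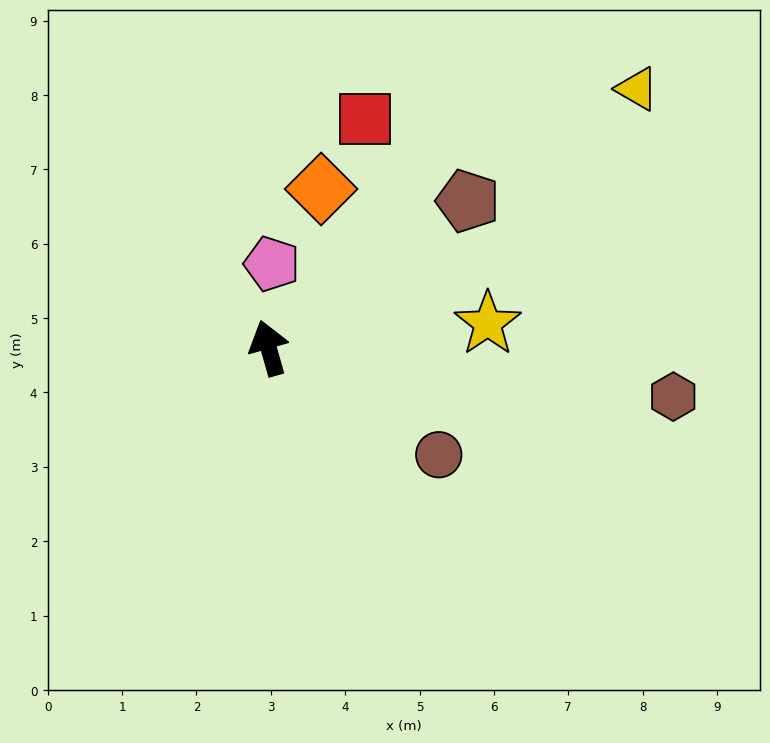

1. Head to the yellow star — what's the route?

turn right 100°, forward 3.0 m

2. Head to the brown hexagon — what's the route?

turn right 113°, forward 5.5 m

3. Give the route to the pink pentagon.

turn right 18°, forward 1.1 m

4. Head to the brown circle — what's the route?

turn right 138°, forward 2.7 m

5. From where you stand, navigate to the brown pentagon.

turn right 69°, forward 3.3 m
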